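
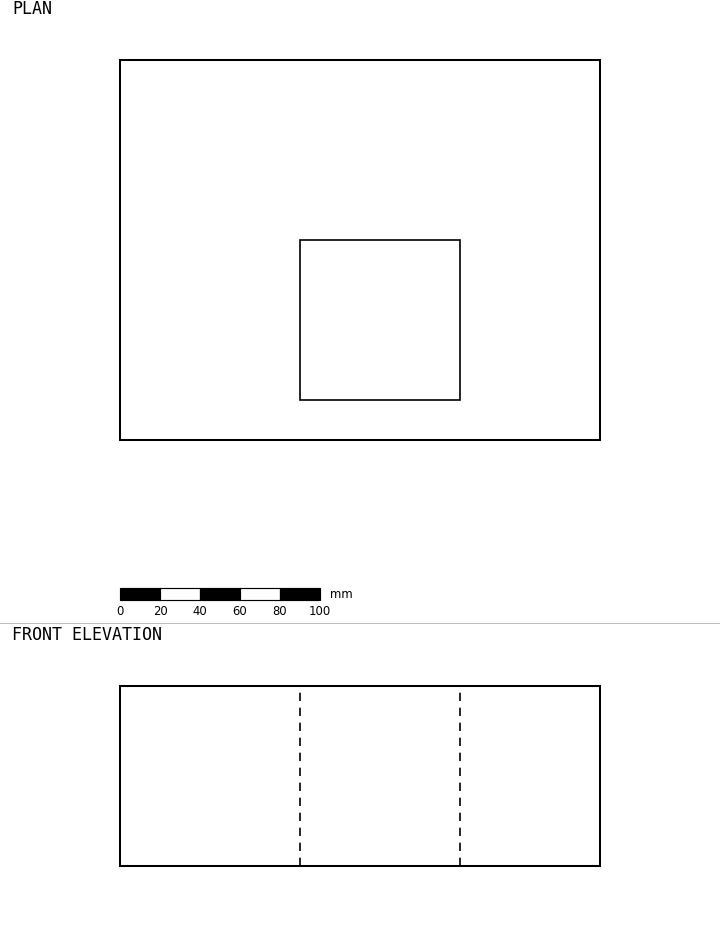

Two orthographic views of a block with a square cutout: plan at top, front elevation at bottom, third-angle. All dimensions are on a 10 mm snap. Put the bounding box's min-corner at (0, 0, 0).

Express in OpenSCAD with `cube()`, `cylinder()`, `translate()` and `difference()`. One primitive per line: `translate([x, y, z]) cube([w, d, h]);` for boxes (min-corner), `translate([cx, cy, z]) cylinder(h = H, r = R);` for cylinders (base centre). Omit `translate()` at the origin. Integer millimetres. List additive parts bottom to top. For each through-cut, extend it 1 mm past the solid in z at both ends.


difference() {
  cube([240, 190, 90]);
  translate([90, 20, -1]) cube([80, 80, 92]);
}


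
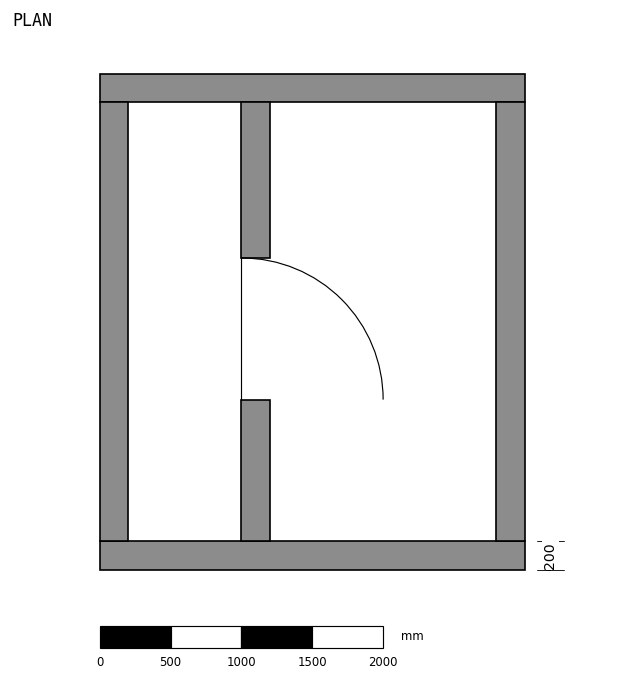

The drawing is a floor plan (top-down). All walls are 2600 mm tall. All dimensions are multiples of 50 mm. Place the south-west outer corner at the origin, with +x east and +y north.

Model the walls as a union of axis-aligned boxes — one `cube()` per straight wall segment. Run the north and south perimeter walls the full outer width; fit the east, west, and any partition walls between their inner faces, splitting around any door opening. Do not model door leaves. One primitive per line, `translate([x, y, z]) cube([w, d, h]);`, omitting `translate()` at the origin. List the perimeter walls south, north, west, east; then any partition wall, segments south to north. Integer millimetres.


cube([3000, 200, 2600]);
translate([0, 3300, 0]) cube([3000, 200, 2600]);
translate([0, 200, 0]) cube([200, 3100, 2600]);
translate([2800, 200, 0]) cube([200, 3100, 2600]);
translate([1000, 200, 0]) cube([200, 1000, 2600]);
translate([1000, 2200, 0]) cube([200, 1100, 2600]);


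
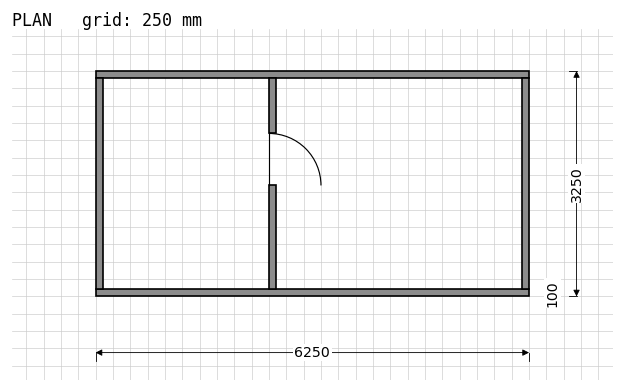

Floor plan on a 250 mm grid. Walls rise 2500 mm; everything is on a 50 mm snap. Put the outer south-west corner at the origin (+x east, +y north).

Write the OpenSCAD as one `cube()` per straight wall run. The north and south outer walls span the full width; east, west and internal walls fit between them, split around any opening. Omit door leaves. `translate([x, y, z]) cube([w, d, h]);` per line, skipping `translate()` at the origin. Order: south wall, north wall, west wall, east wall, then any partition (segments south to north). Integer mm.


cube([6250, 100, 2500]);
translate([0, 3150, 0]) cube([6250, 100, 2500]);
translate([0, 100, 0]) cube([100, 3050, 2500]);
translate([6150, 100, 0]) cube([100, 3050, 2500]);
translate([2500, 100, 0]) cube([100, 1500, 2500]);
translate([2500, 2350, 0]) cube([100, 800, 2500]);


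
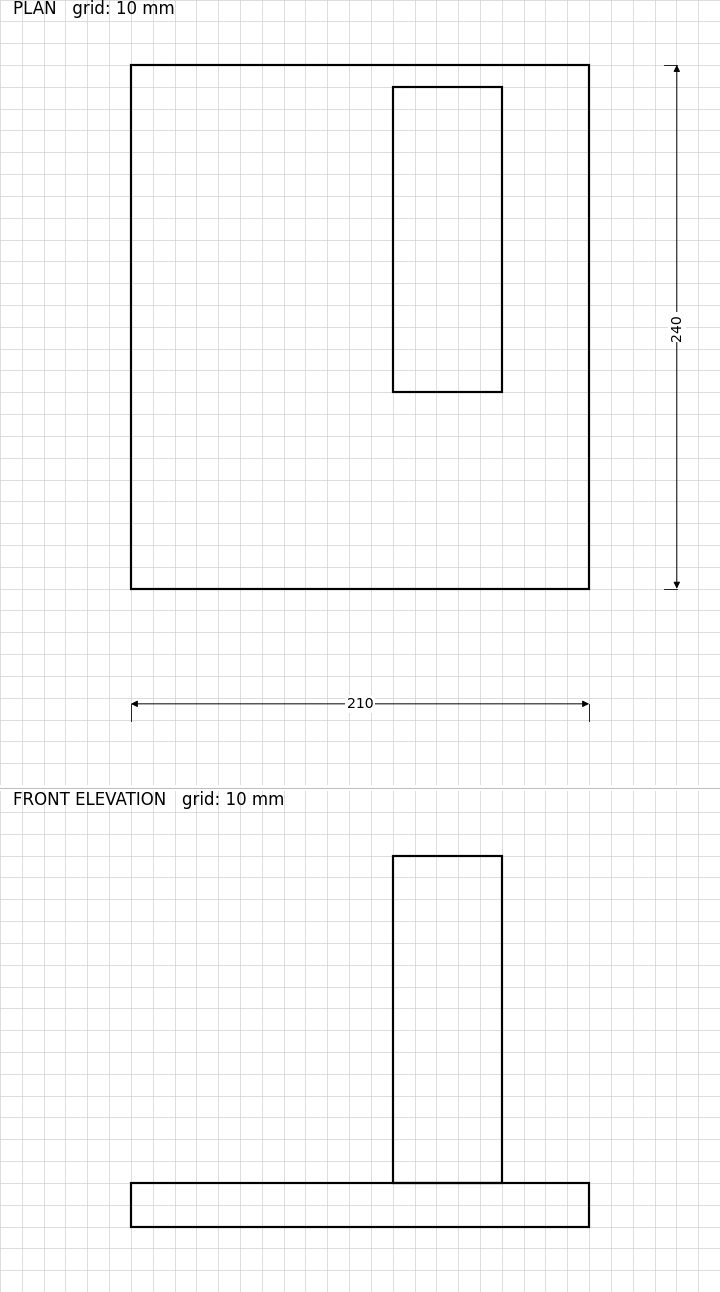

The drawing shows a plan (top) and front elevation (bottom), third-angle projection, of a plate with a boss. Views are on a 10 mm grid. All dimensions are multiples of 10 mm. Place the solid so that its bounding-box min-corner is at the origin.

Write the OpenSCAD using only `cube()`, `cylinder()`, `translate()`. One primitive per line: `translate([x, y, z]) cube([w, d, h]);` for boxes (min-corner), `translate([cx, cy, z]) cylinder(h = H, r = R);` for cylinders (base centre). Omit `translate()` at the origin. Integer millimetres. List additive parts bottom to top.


cube([210, 240, 20]);
translate([120, 90, 20]) cube([50, 140, 150]);


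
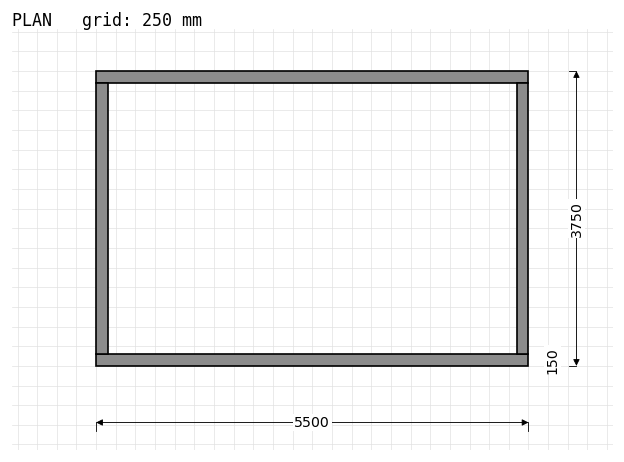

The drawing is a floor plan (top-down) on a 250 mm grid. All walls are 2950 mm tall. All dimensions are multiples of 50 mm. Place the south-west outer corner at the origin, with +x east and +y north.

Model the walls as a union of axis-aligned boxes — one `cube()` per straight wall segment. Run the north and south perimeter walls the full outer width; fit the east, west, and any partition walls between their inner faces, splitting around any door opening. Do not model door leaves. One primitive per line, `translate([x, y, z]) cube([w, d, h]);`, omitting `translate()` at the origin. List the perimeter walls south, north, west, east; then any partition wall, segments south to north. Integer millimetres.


cube([5500, 150, 2950]);
translate([0, 3600, 0]) cube([5500, 150, 2950]);
translate([0, 150, 0]) cube([150, 3450, 2950]);
translate([5350, 150, 0]) cube([150, 3450, 2950]);


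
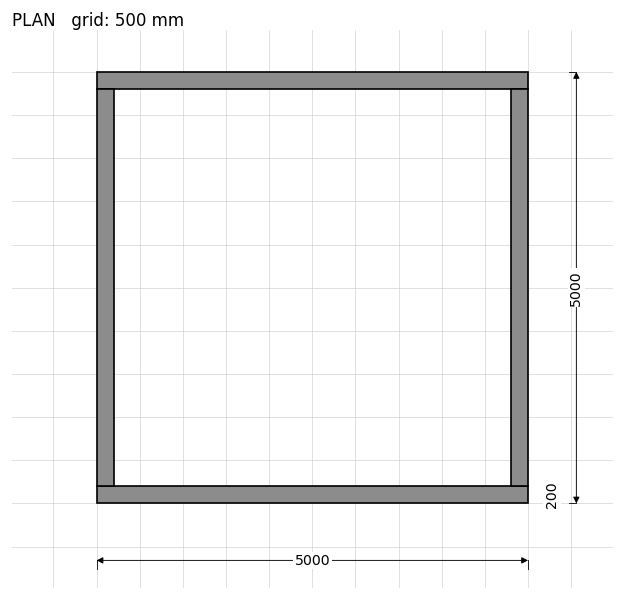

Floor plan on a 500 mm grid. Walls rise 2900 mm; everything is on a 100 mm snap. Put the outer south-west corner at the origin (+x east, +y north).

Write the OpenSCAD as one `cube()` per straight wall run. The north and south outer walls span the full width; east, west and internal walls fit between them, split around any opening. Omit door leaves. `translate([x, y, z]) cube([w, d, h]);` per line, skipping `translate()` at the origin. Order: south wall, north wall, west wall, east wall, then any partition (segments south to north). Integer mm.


cube([5000, 200, 2900]);
translate([0, 4800, 0]) cube([5000, 200, 2900]);
translate([0, 200, 0]) cube([200, 4600, 2900]);
translate([4800, 200, 0]) cube([200, 4600, 2900]);


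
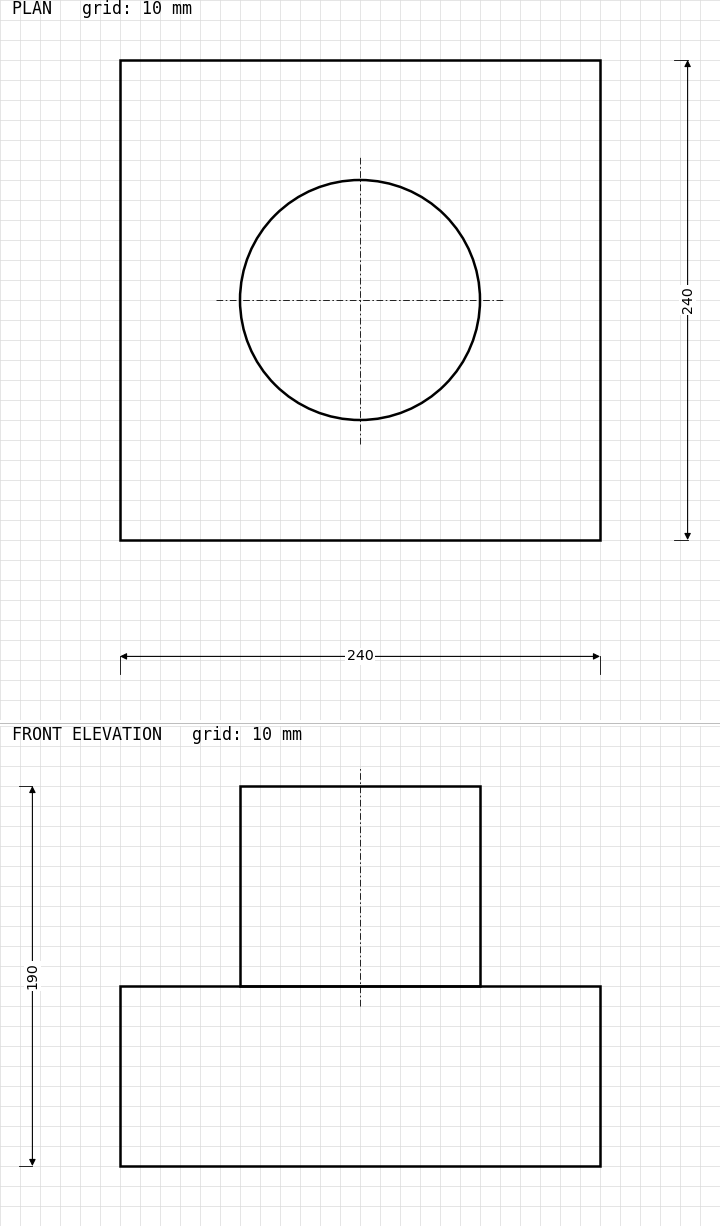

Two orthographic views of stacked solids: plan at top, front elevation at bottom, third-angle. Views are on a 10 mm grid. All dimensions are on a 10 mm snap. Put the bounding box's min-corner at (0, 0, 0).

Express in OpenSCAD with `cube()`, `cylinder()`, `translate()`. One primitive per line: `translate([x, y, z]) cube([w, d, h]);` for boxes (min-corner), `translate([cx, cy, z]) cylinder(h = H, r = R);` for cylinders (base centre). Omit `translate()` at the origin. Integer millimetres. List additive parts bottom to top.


cube([240, 240, 90]);
translate([120, 120, 90]) cylinder(h = 100, r = 60);


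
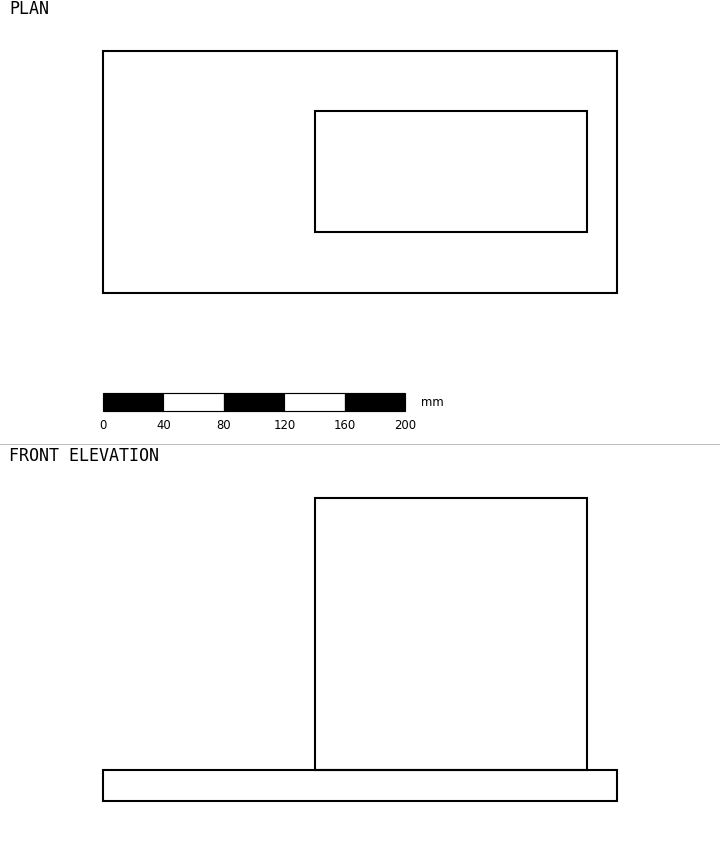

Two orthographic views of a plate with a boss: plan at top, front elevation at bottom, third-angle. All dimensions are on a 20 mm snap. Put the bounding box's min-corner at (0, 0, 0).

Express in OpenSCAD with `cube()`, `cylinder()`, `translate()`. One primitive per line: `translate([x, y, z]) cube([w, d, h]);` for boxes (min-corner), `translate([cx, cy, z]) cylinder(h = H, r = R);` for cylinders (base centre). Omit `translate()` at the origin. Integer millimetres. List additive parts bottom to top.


cube([340, 160, 20]);
translate([140, 40, 20]) cube([180, 80, 180]);


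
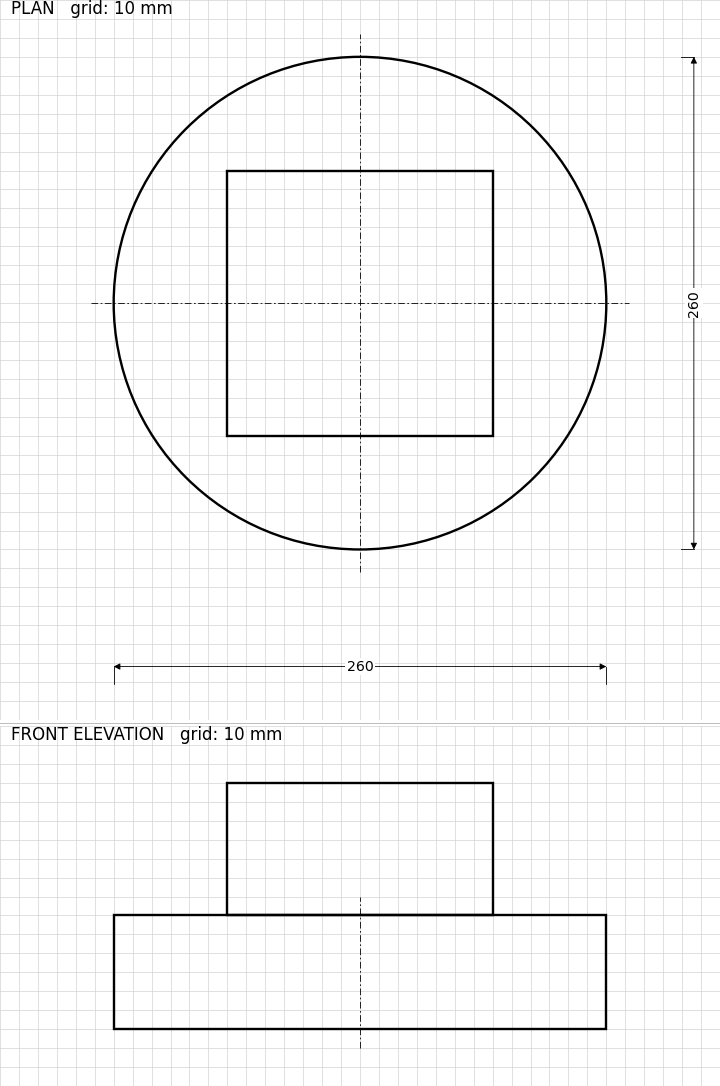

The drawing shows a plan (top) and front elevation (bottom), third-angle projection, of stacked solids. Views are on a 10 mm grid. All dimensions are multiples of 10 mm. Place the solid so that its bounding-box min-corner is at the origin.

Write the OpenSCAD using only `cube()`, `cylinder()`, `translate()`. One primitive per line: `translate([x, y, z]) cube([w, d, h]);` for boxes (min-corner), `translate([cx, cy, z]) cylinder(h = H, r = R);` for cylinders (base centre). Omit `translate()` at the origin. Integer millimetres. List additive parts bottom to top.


translate([130, 130, 0]) cylinder(h = 60, r = 130);
translate([60, 60, 60]) cube([140, 140, 70]);


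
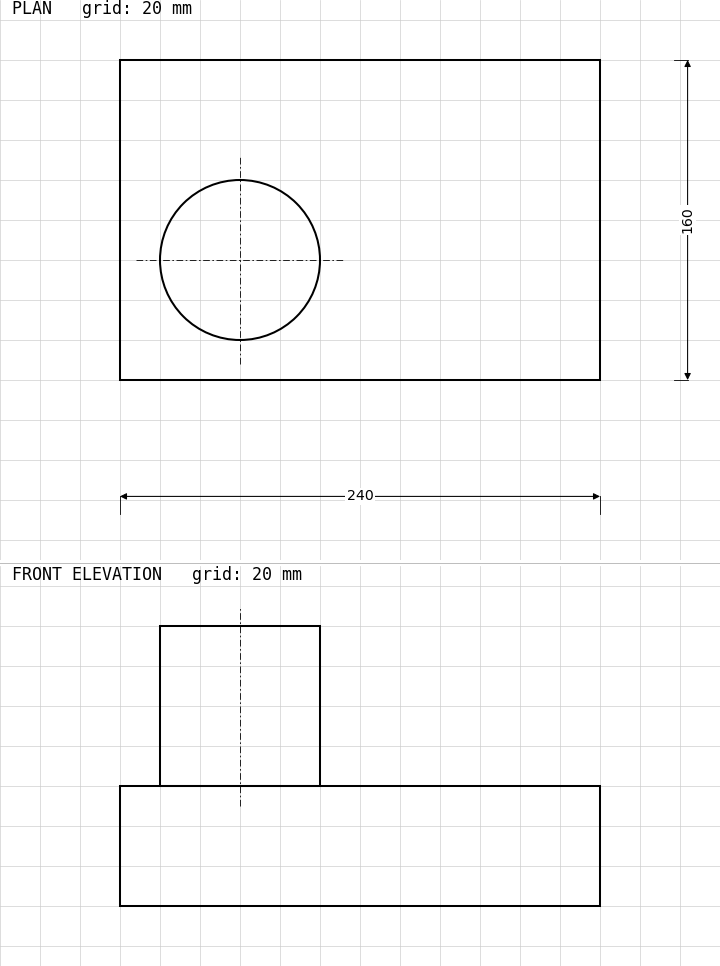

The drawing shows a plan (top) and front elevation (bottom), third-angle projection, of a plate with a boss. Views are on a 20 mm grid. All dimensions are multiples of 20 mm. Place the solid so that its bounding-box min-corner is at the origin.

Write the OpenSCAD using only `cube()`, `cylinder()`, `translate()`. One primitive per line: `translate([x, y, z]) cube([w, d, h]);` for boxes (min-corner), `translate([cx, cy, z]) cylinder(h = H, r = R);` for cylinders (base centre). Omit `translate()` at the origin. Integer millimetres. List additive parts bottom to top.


cube([240, 160, 60]);
translate([60, 60, 60]) cylinder(h = 80, r = 40);


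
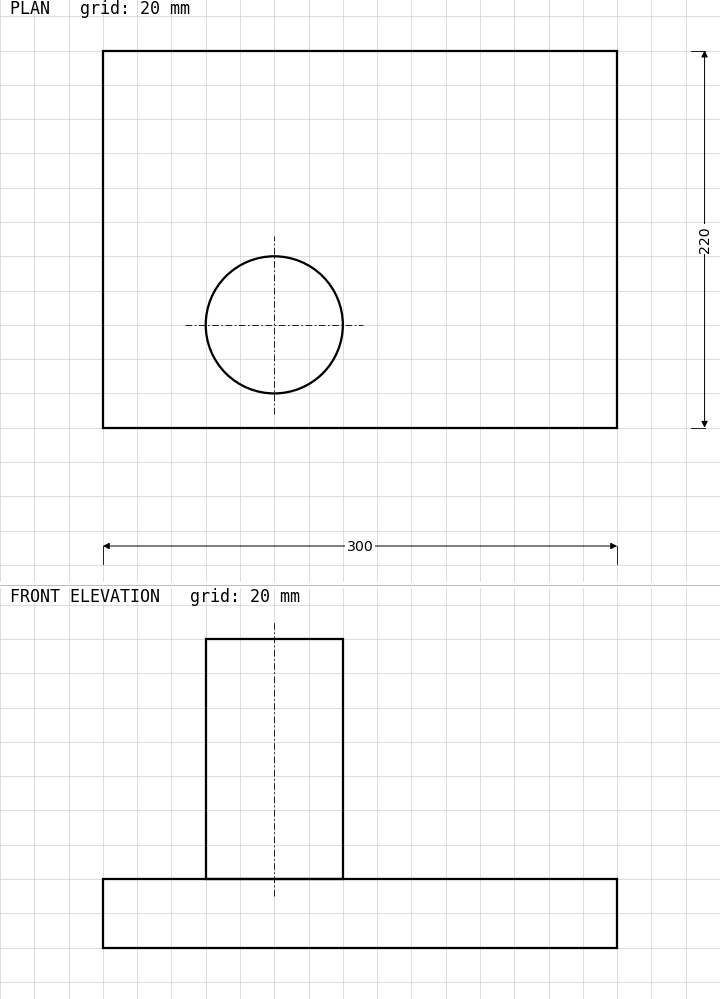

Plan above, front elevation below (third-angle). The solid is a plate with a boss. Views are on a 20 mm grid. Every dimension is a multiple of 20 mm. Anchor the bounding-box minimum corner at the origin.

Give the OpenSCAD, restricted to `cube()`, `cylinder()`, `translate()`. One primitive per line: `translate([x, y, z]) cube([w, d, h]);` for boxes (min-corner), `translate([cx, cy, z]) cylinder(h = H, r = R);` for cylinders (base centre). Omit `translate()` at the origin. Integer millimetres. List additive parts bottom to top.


cube([300, 220, 40]);
translate([100, 60, 40]) cylinder(h = 140, r = 40);


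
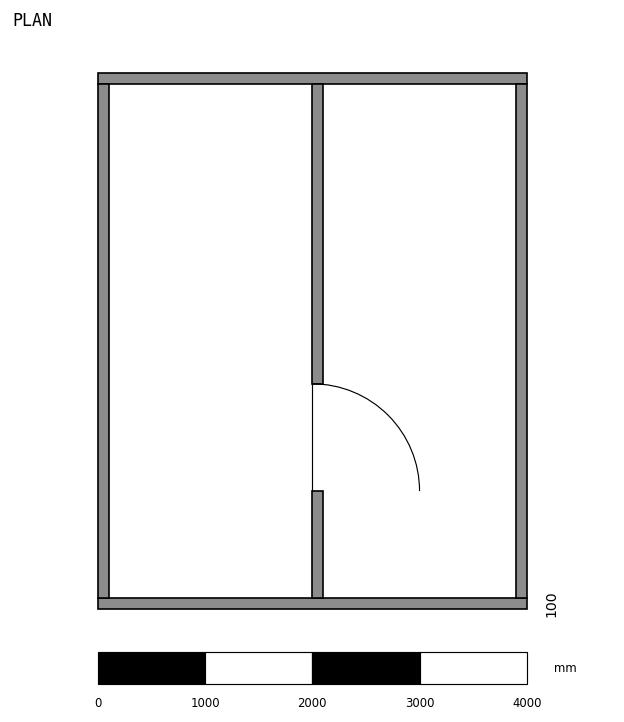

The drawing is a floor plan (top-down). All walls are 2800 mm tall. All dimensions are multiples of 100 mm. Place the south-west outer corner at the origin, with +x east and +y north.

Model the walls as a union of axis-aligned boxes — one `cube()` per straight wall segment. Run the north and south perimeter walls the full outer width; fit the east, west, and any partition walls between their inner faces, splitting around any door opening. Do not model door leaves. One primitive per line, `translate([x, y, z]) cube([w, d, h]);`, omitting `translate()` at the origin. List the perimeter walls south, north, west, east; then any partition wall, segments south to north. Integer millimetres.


cube([4000, 100, 2800]);
translate([0, 4900, 0]) cube([4000, 100, 2800]);
translate([0, 100, 0]) cube([100, 4800, 2800]);
translate([3900, 100, 0]) cube([100, 4800, 2800]);
translate([2000, 100, 0]) cube([100, 1000, 2800]);
translate([2000, 2100, 0]) cube([100, 2800, 2800]);


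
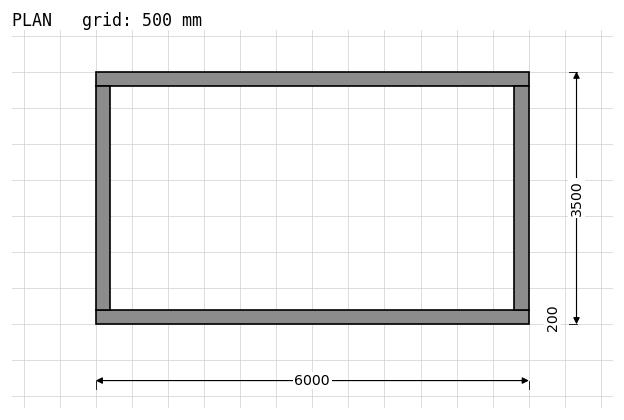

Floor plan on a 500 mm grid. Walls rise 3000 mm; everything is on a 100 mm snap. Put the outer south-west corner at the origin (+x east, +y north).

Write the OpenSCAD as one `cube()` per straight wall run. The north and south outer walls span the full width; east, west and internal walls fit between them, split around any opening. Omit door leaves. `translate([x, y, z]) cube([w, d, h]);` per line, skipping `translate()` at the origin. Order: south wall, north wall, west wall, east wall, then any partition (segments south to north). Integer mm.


cube([6000, 200, 3000]);
translate([0, 3300, 0]) cube([6000, 200, 3000]);
translate([0, 200, 0]) cube([200, 3100, 3000]);
translate([5800, 200, 0]) cube([200, 3100, 3000]);


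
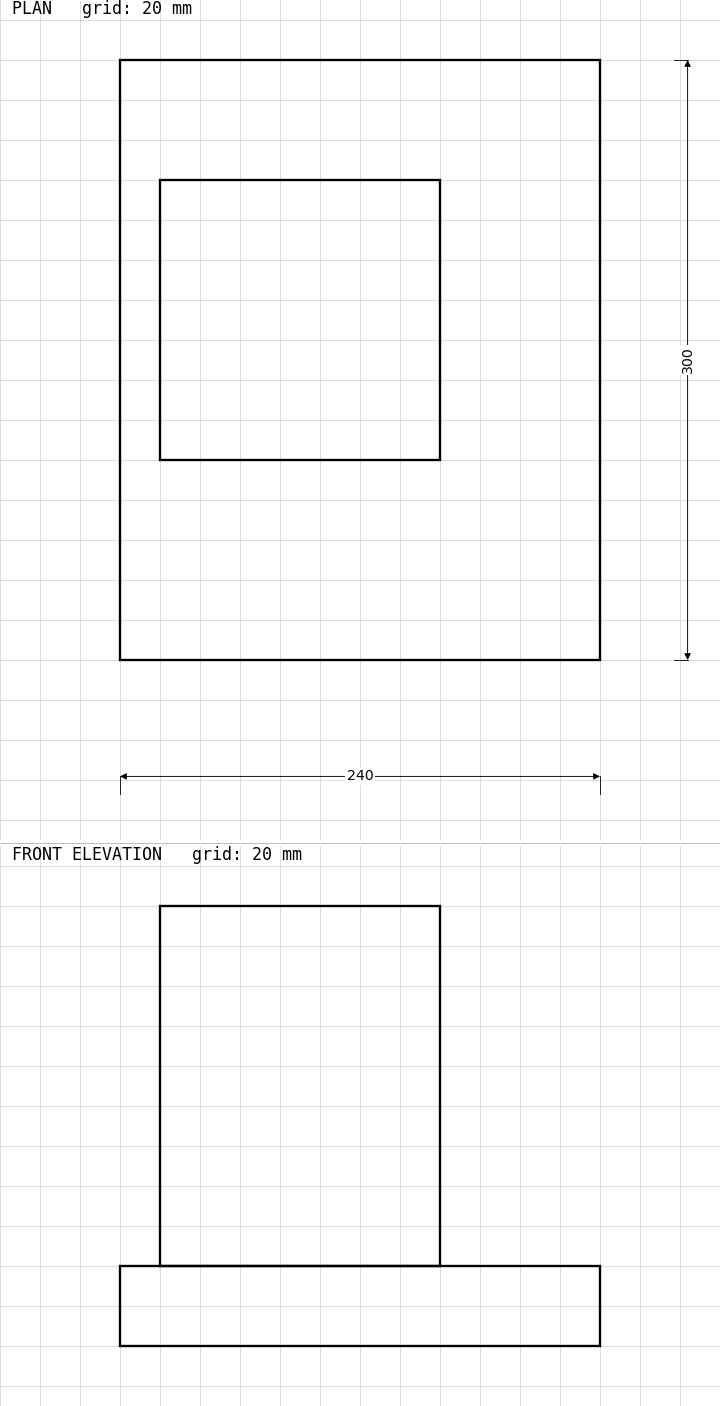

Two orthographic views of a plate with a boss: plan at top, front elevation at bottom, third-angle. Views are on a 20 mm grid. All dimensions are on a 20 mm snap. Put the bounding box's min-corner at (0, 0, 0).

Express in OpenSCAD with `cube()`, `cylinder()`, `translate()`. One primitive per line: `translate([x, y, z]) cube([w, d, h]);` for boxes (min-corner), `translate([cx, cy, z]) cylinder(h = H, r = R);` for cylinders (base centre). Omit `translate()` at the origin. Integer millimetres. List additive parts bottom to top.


cube([240, 300, 40]);
translate([20, 100, 40]) cube([140, 140, 180]);


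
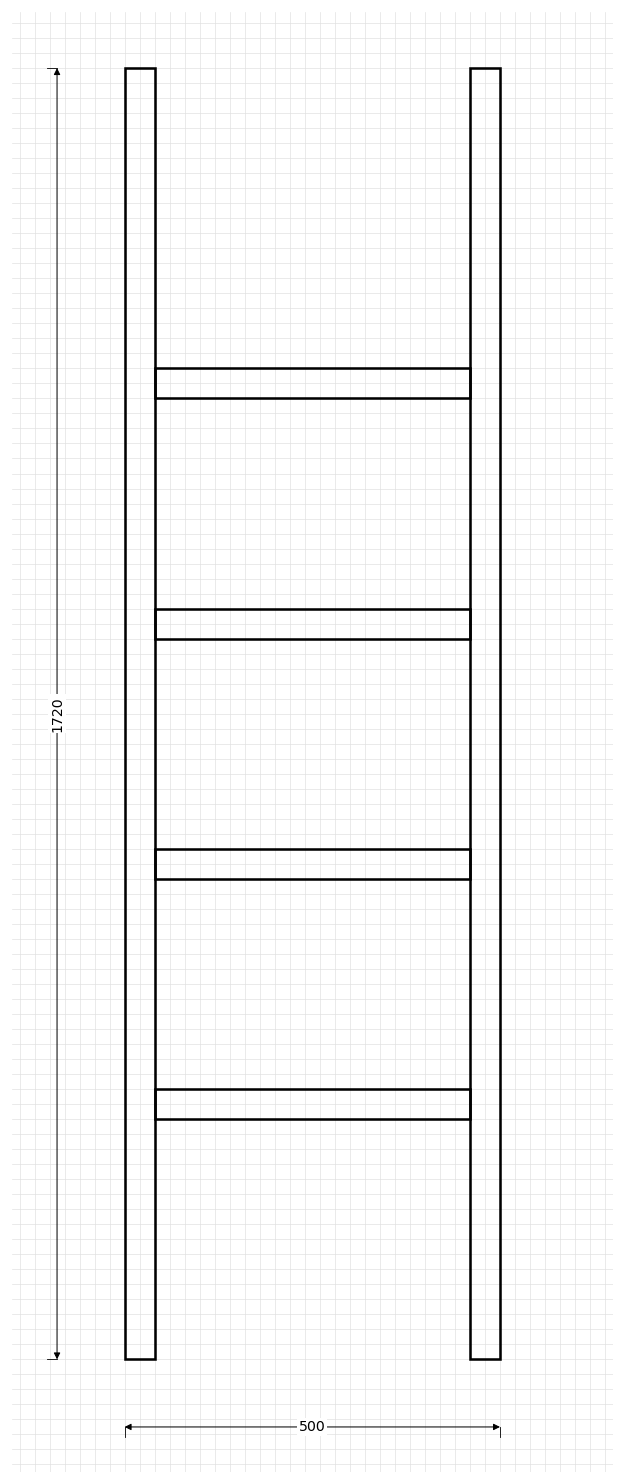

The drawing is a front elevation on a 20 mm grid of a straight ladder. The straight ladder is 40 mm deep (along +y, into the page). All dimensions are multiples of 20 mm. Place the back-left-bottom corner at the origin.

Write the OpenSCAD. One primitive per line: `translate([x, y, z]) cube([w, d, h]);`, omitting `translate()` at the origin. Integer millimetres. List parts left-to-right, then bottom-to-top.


cube([40, 40, 1720]);
translate([40, 0, 320]) cube([420, 40, 40]);
translate([40, 0, 640]) cube([420, 40, 40]);
translate([40, 0, 960]) cube([420, 40, 40]);
translate([40, 0, 1280]) cube([420, 40, 40]);
translate([460, 0, 0]) cube([40, 40, 1720]);


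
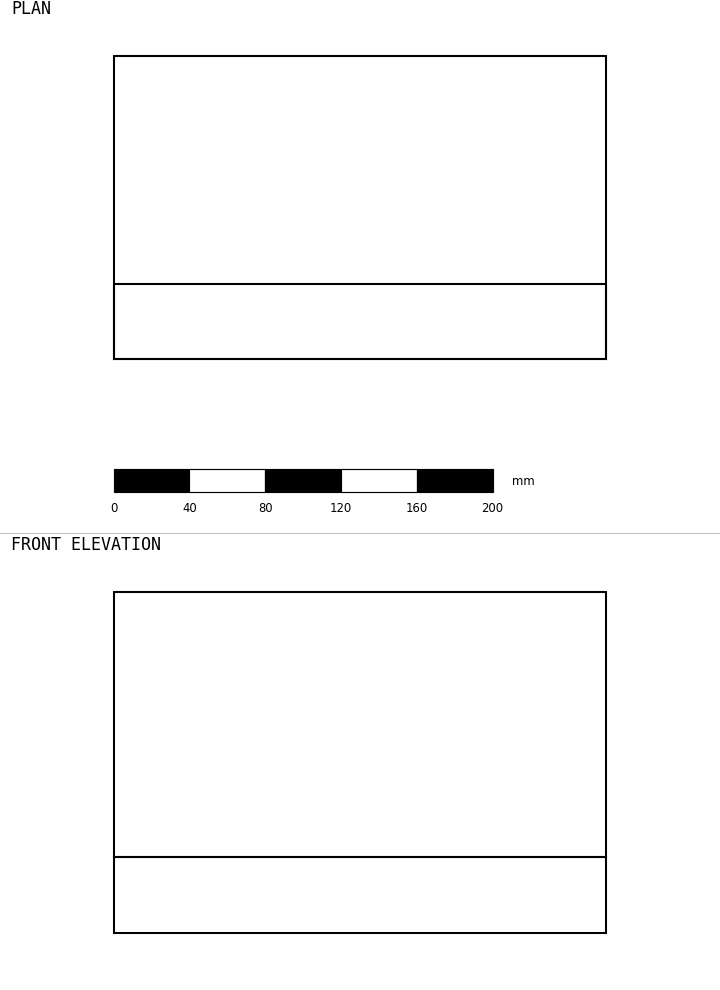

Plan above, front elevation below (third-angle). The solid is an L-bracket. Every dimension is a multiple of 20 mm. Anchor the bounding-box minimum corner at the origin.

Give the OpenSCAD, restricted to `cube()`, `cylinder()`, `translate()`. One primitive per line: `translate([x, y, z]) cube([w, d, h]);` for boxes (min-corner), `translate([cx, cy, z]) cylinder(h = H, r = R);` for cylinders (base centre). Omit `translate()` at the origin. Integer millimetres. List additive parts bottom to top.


cube([260, 160, 40]);
translate([0, 0, 40]) cube([260, 40, 140]);


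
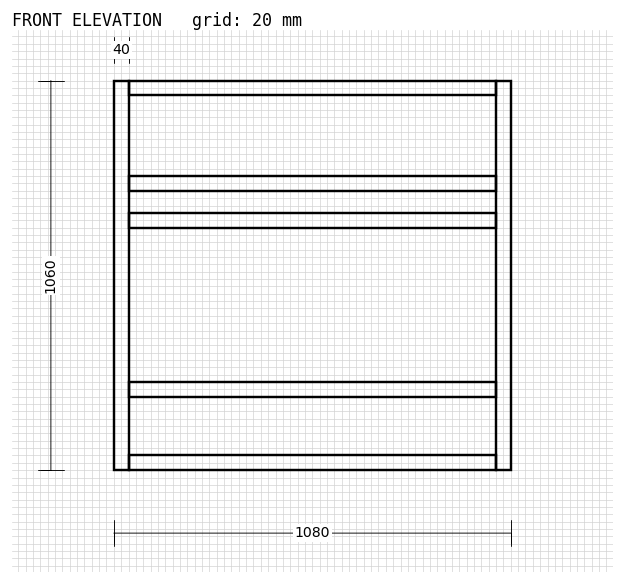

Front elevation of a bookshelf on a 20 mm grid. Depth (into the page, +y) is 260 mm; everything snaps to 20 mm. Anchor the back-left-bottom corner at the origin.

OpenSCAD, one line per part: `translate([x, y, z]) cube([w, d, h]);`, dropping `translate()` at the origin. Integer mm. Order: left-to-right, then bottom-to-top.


cube([40, 260, 1060]);
translate([40, 0, 0]) cube([1000, 260, 40]);
translate([40, 0, 200]) cube([1000, 260, 40]);
translate([40, 0, 660]) cube([1000, 260, 40]);
translate([40, 0, 760]) cube([1000, 260, 40]);
translate([40, 0, 1020]) cube([1000, 260, 40]);
translate([1040, 0, 0]) cube([40, 260, 1060]);


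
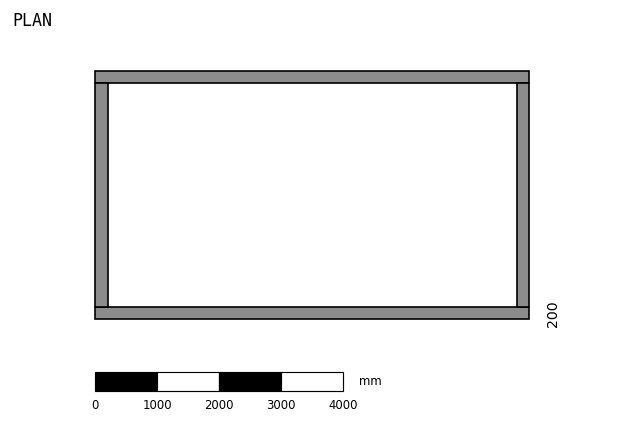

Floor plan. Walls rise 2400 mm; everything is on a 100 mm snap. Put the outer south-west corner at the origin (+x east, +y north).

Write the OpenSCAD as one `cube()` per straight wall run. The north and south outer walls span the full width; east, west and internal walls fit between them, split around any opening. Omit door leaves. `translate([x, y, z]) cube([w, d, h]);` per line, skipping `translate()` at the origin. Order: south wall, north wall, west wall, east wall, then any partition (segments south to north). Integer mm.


cube([7000, 200, 2400]);
translate([0, 3800, 0]) cube([7000, 200, 2400]);
translate([0, 200, 0]) cube([200, 3600, 2400]);
translate([6800, 200, 0]) cube([200, 3600, 2400]);


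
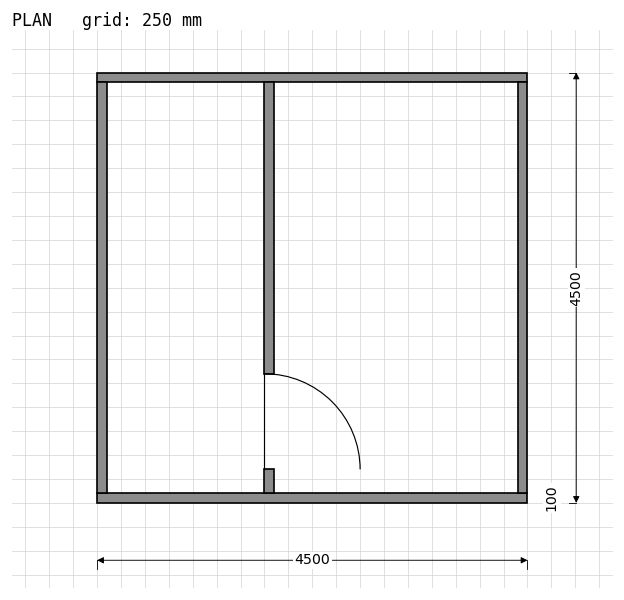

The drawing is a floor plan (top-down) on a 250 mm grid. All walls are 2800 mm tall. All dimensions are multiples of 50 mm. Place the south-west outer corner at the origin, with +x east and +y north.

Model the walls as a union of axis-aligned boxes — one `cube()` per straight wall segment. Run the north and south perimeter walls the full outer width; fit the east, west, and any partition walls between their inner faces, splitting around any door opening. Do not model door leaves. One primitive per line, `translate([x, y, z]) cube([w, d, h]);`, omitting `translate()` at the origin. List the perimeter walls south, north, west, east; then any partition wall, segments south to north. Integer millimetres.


cube([4500, 100, 2800]);
translate([0, 4400, 0]) cube([4500, 100, 2800]);
translate([0, 100, 0]) cube([100, 4300, 2800]);
translate([4400, 100, 0]) cube([100, 4300, 2800]);
translate([1750, 100, 0]) cube([100, 250, 2800]);
translate([1750, 1350, 0]) cube([100, 3050, 2800]);


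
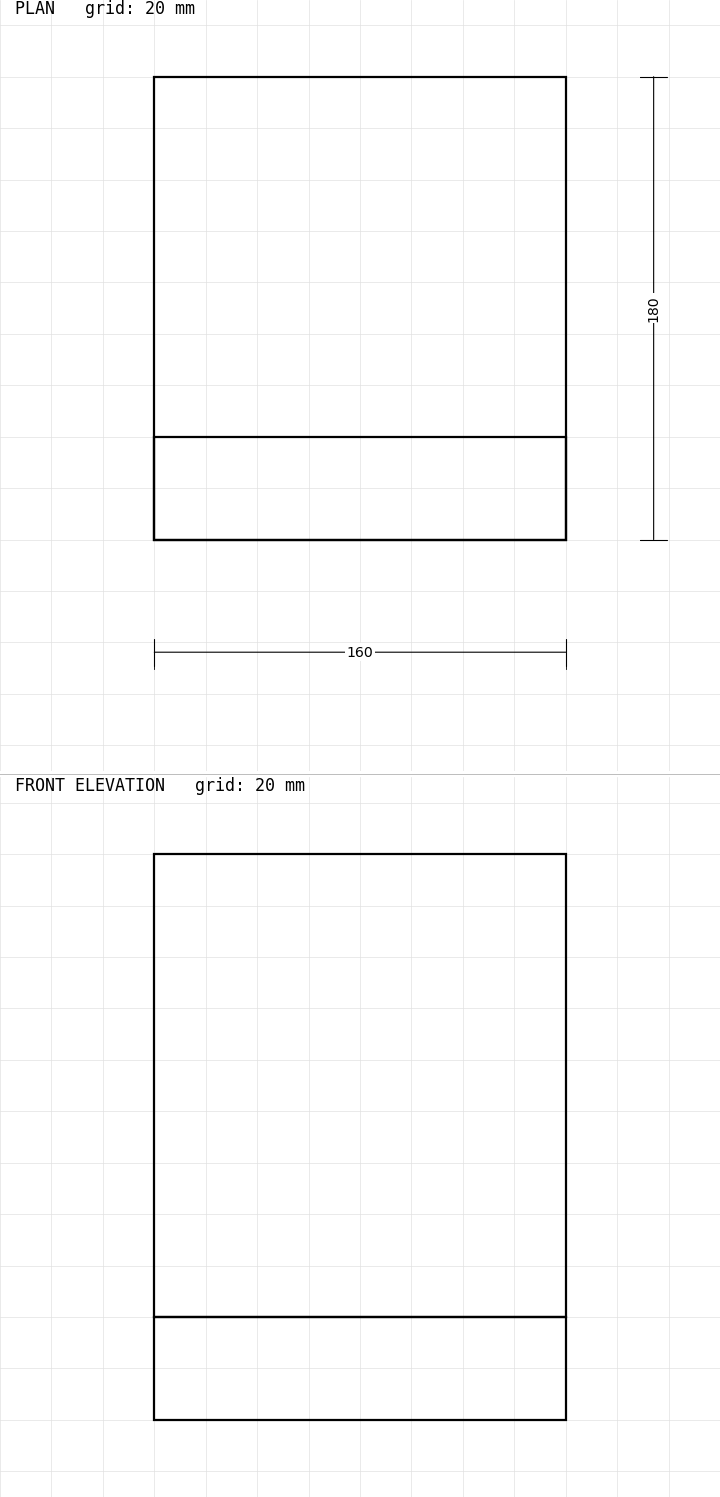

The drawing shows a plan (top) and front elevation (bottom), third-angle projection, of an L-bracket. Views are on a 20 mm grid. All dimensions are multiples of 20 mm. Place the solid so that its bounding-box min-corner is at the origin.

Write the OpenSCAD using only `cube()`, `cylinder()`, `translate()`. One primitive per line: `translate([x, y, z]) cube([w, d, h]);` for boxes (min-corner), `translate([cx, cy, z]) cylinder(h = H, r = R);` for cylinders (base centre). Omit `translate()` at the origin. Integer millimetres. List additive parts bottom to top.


cube([160, 180, 40]);
translate([0, 0, 40]) cube([160, 40, 180]);


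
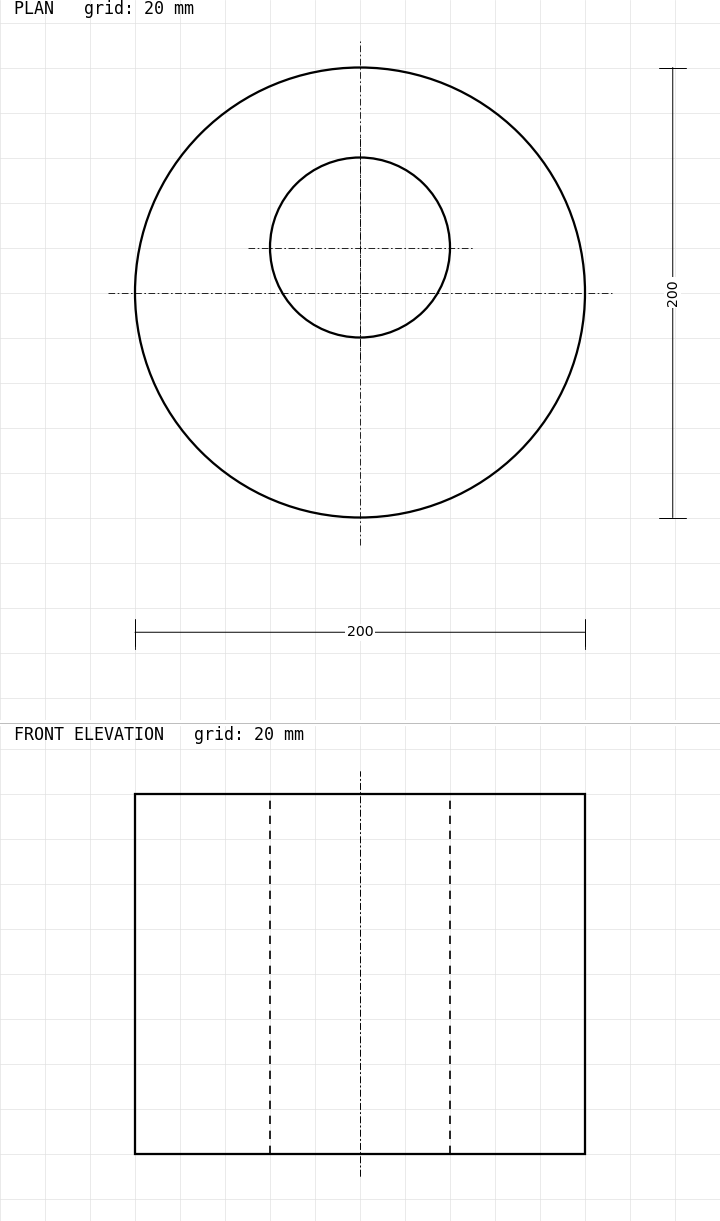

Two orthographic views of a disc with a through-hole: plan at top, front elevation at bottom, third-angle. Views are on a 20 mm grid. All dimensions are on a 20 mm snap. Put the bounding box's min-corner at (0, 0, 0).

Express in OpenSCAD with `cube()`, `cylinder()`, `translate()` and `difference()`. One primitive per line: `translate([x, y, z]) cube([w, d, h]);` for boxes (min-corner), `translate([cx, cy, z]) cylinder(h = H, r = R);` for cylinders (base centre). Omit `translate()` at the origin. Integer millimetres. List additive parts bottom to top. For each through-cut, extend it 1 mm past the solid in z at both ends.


difference() {
  translate([100, 100, 0]) cylinder(h = 160, r = 100);
  translate([100, 120, -1]) cylinder(h = 162, r = 40);
}


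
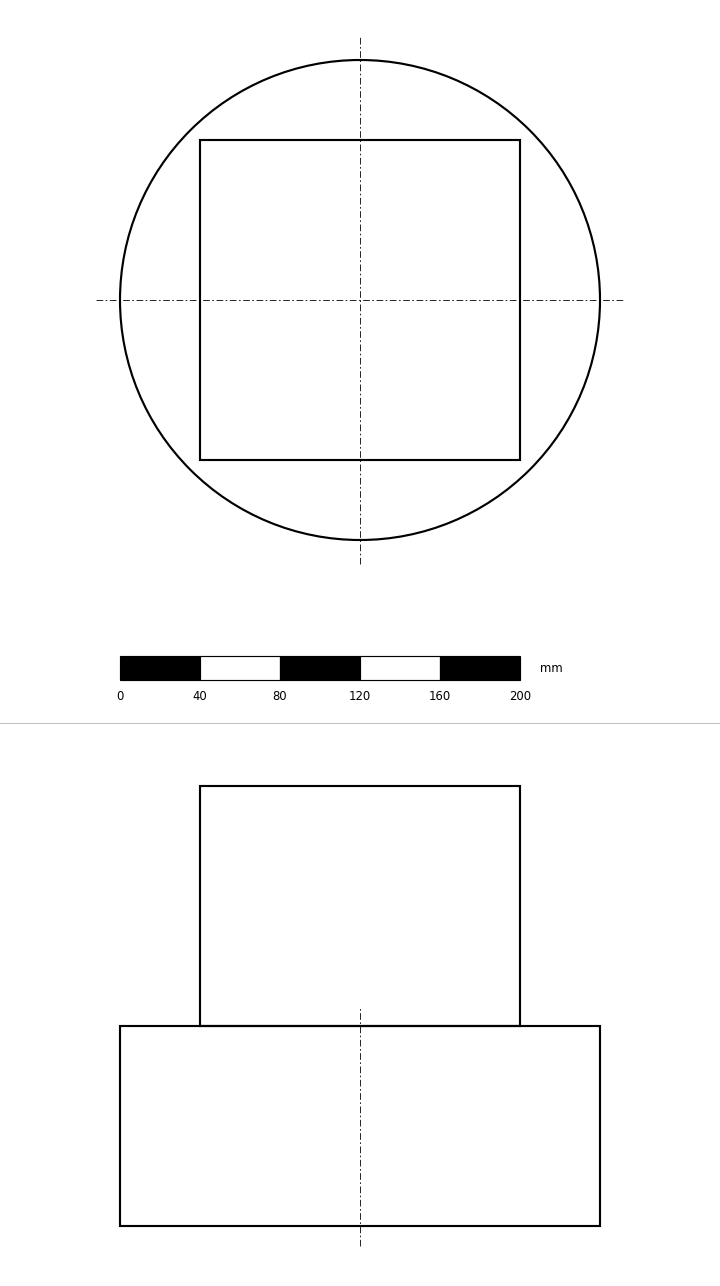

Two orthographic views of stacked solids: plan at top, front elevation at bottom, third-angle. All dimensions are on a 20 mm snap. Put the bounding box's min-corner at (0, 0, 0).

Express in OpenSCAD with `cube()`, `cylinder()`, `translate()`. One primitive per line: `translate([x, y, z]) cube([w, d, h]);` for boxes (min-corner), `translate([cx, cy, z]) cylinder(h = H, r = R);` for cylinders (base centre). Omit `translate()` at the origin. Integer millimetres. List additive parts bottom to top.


translate([120, 120, 0]) cylinder(h = 100, r = 120);
translate([40, 40, 100]) cube([160, 160, 120]);


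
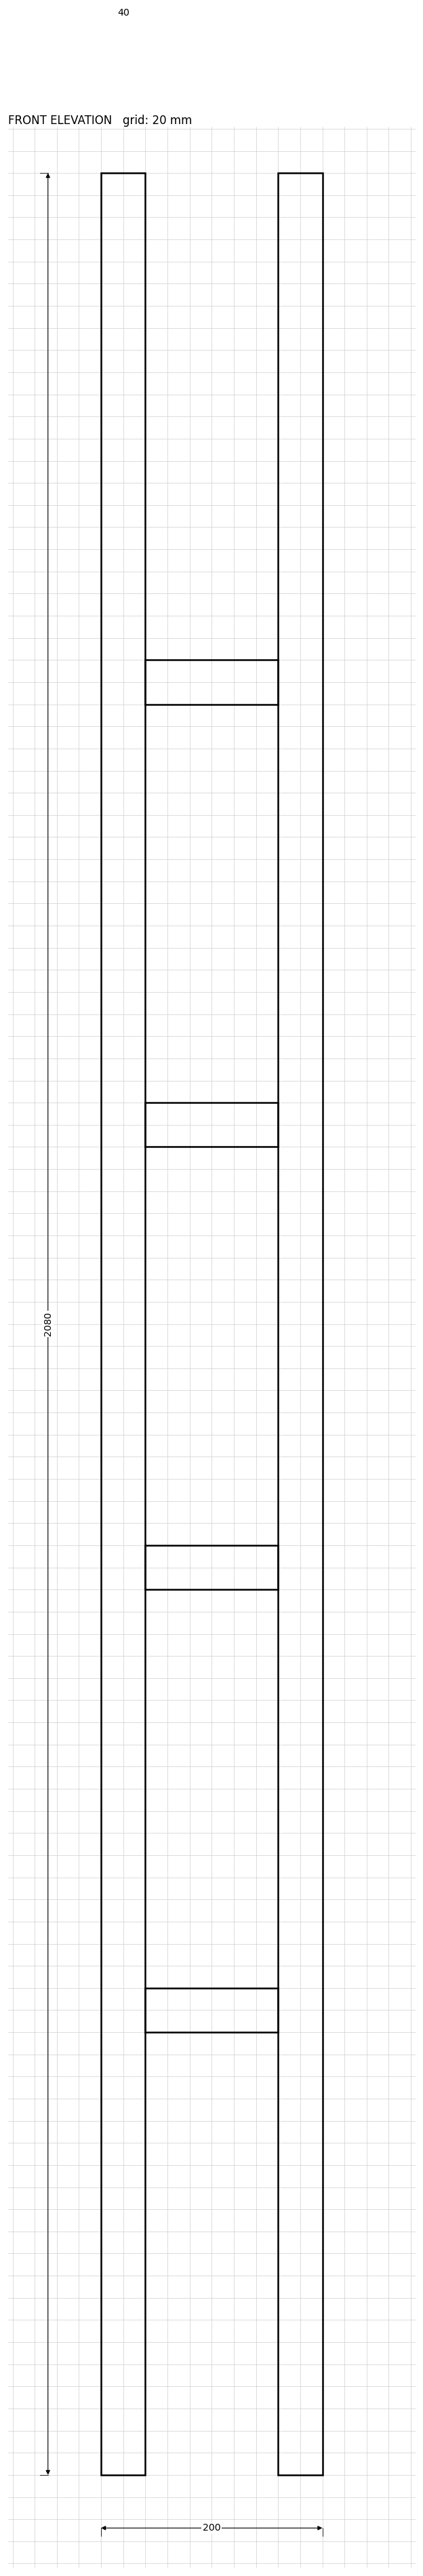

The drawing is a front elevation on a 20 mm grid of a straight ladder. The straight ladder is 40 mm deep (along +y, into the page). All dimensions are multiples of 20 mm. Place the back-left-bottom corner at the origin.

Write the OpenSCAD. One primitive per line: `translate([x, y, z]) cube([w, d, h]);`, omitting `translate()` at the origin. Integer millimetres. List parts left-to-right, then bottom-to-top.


cube([40, 40, 2080]);
translate([40, 0, 400]) cube([120, 40, 40]);
translate([40, 0, 800]) cube([120, 40, 40]);
translate([40, 0, 1200]) cube([120, 40, 40]);
translate([40, 0, 1600]) cube([120, 40, 40]);
translate([160, 0, 0]) cube([40, 40, 2080]);


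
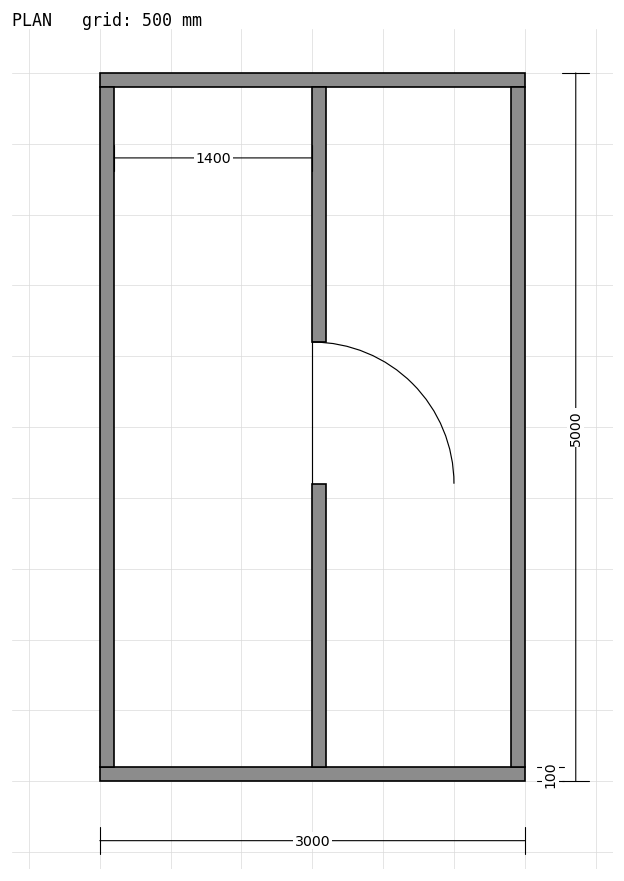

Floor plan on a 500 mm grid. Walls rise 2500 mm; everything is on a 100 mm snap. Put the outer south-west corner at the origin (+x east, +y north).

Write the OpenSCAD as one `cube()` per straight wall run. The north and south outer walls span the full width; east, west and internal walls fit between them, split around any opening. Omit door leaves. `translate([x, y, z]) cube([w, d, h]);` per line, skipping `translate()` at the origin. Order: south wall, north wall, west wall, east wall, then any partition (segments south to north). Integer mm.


cube([3000, 100, 2500]);
translate([0, 4900, 0]) cube([3000, 100, 2500]);
translate([0, 100, 0]) cube([100, 4800, 2500]);
translate([2900, 100, 0]) cube([100, 4800, 2500]);
translate([1500, 100, 0]) cube([100, 2000, 2500]);
translate([1500, 3100, 0]) cube([100, 1800, 2500]);


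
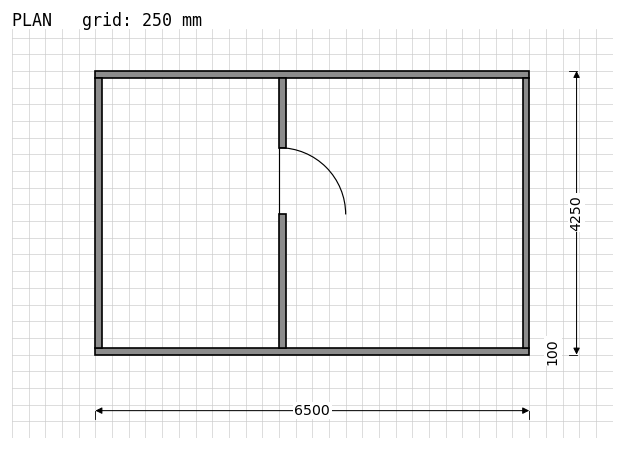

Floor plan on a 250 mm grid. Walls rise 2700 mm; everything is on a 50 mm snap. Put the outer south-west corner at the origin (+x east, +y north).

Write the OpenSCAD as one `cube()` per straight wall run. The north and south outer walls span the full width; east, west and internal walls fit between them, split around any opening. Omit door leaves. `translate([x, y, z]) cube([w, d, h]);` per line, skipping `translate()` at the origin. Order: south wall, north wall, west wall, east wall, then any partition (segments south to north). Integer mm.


cube([6500, 100, 2700]);
translate([0, 4150, 0]) cube([6500, 100, 2700]);
translate([0, 100, 0]) cube([100, 4050, 2700]);
translate([6400, 100, 0]) cube([100, 4050, 2700]);
translate([2750, 100, 0]) cube([100, 2000, 2700]);
translate([2750, 3100, 0]) cube([100, 1050, 2700]);


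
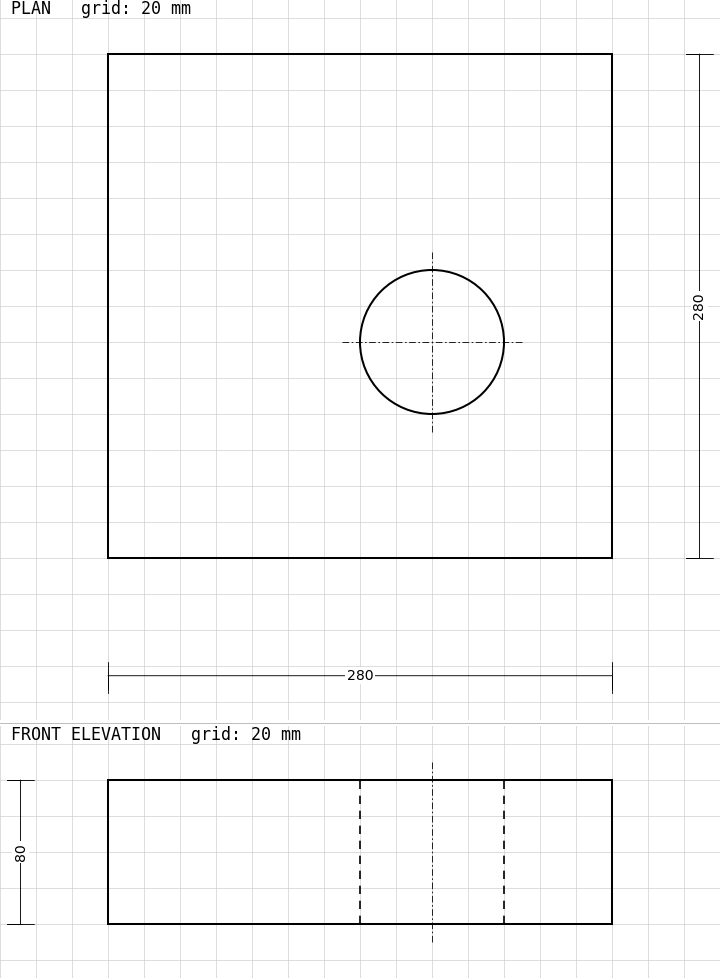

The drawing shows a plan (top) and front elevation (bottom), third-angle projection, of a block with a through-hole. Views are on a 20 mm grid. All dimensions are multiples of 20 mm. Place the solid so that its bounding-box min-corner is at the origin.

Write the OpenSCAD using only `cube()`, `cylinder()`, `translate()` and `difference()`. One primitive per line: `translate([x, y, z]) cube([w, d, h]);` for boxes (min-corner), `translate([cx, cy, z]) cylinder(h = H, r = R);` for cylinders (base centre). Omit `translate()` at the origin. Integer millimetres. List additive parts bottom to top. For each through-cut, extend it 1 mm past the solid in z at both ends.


difference() {
  cube([280, 280, 80]);
  translate([180, 120, -1]) cylinder(h = 82, r = 40);
}


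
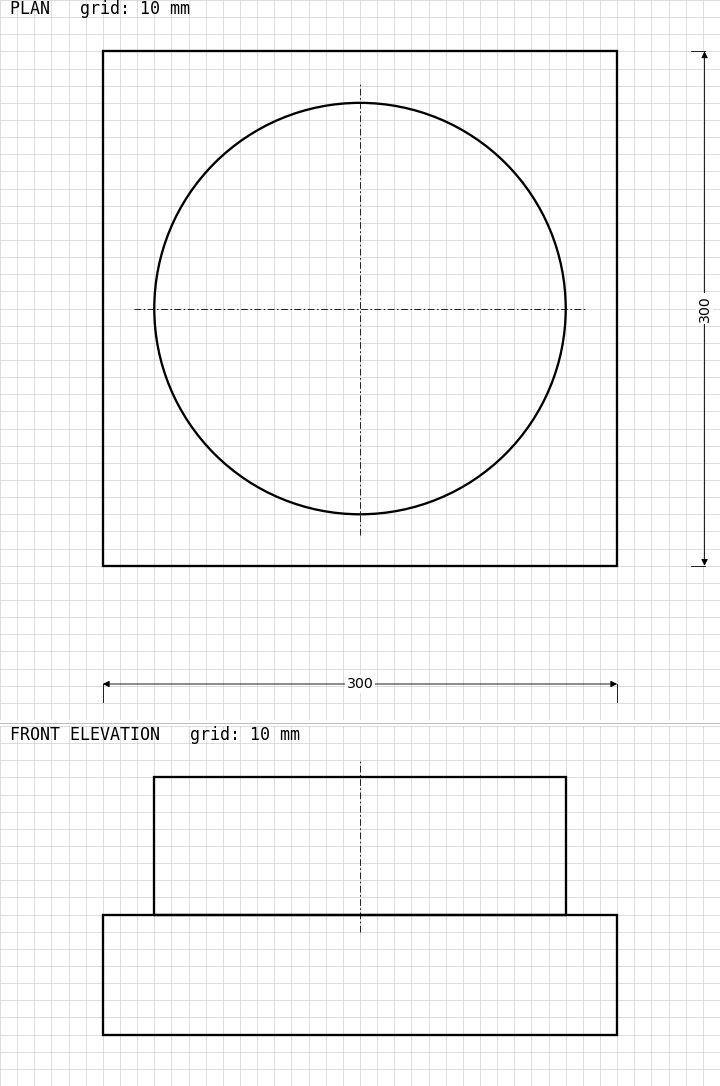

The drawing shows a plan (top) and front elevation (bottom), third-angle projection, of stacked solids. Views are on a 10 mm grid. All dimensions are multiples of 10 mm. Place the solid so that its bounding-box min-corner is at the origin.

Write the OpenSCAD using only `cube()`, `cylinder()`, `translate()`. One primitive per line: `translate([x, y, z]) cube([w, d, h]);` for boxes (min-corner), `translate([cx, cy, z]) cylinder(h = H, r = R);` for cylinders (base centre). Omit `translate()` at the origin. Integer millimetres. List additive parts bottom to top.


cube([300, 300, 70]);
translate([150, 150, 70]) cylinder(h = 80, r = 120);


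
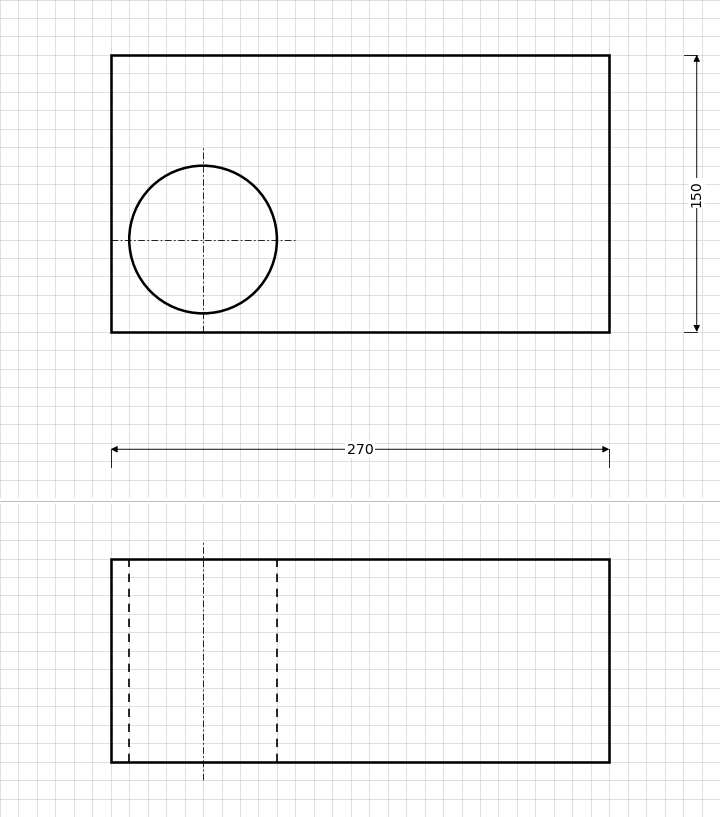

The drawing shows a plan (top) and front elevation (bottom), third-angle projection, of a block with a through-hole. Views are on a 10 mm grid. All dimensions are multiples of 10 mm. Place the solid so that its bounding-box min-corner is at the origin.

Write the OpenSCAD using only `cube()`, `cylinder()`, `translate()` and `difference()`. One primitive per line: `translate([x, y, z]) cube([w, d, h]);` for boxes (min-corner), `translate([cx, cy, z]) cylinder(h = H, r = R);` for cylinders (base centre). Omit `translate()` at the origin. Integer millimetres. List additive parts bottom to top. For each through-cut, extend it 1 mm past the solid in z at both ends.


difference() {
  cube([270, 150, 110]);
  translate([50, 50, -1]) cylinder(h = 112, r = 40);
}


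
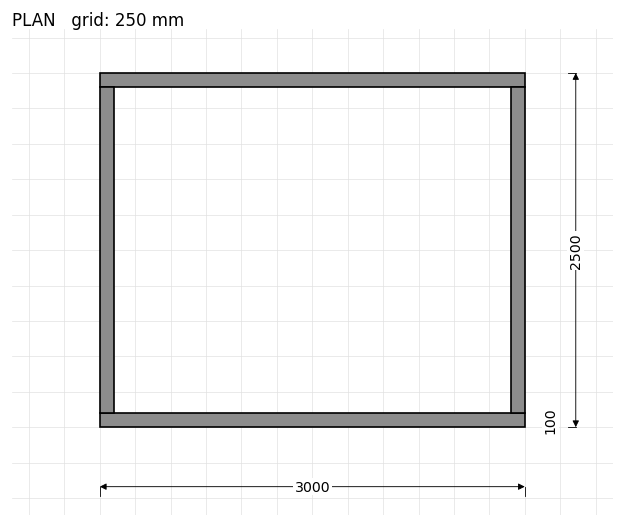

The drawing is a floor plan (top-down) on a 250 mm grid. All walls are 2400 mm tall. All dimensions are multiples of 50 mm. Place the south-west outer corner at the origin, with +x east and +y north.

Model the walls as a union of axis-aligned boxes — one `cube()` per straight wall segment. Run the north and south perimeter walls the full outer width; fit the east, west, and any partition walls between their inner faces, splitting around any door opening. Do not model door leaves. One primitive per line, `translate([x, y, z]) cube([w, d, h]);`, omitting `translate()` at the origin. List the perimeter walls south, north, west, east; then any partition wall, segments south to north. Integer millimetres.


cube([3000, 100, 2400]);
translate([0, 2400, 0]) cube([3000, 100, 2400]);
translate([0, 100, 0]) cube([100, 2300, 2400]);
translate([2900, 100, 0]) cube([100, 2300, 2400]);


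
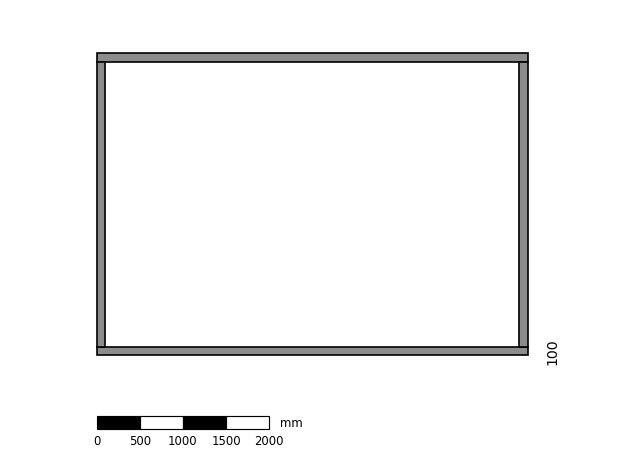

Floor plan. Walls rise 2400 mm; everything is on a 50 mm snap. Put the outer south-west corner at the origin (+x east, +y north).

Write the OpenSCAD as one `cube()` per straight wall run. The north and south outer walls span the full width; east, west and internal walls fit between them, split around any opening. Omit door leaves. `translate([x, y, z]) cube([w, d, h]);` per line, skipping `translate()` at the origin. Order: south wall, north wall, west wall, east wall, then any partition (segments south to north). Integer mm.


cube([5000, 100, 2400]);
translate([0, 3400, 0]) cube([5000, 100, 2400]);
translate([0, 100, 0]) cube([100, 3300, 2400]);
translate([4900, 100, 0]) cube([100, 3300, 2400]);


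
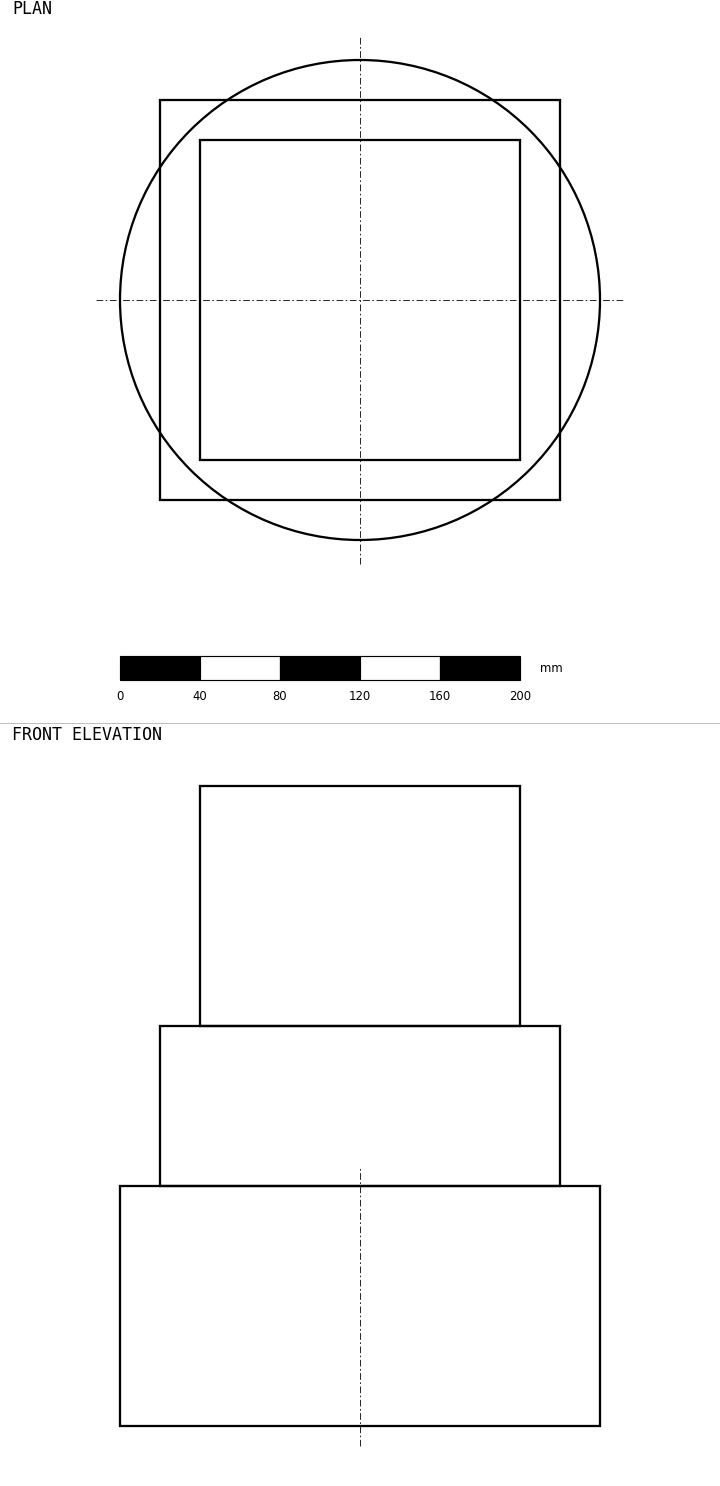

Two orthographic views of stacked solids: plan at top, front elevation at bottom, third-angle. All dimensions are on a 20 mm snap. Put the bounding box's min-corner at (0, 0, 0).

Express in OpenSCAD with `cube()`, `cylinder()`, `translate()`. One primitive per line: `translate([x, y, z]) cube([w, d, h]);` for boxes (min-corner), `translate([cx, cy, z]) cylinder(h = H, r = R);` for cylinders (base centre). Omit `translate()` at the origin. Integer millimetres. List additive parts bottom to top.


translate([120, 120, 0]) cylinder(h = 120, r = 120);
translate([20, 20, 120]) cube([200, 200, 80]);
translate([40, 40, 200]) cube([160, 160, 120]);


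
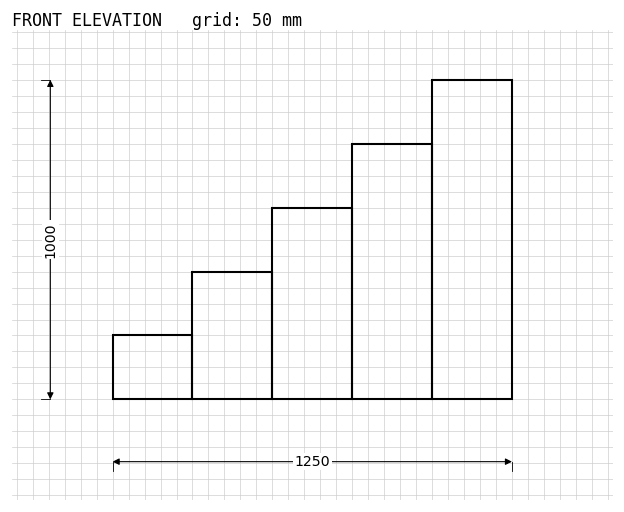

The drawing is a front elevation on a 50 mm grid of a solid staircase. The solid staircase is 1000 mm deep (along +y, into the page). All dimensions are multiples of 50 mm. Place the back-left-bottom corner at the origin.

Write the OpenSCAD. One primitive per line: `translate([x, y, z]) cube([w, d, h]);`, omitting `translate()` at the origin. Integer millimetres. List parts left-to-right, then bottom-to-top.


cube([250, 1000, 200]);
translate([250, 0, 0]) cube([250, 1000, 400]);
translate([500, 0, 0]) cube([250, 1000, 600]);
translate([750, 0, 0]) cube([250, 1000, 800]);
translate([1000, 0, 0]) cube([250, 1000, 1000]);


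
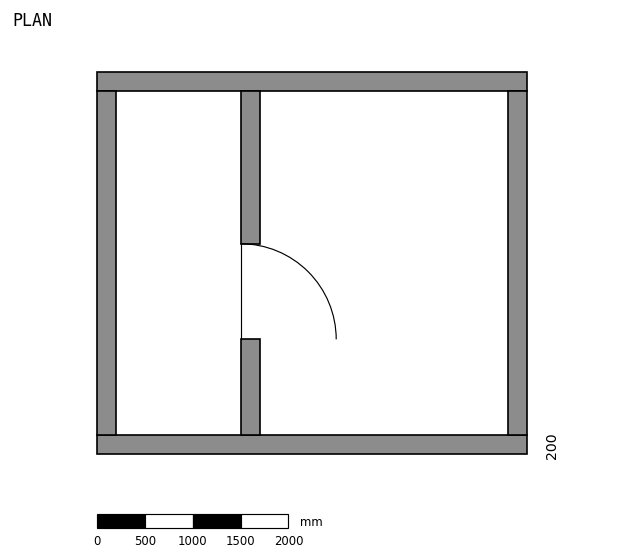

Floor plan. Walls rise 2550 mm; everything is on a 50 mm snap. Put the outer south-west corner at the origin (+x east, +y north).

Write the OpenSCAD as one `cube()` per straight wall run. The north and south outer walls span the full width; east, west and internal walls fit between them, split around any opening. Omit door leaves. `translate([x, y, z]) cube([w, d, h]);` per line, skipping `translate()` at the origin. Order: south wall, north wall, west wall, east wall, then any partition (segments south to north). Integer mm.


cube([4500, 200, 2550]);
translate([0, 3800, 0]) cube([4500, 200, 2550]);
translate([0, 200, 0]) cube([200, 3600, 2550]);
translate([4300, 200, 0]) cube([200, 3600, 2550]);
translate([1500, 200, 0]) cube([200, 1000, 2550]);
translate([1500, 2200, 0]) cube([200, 1600, 2550]);


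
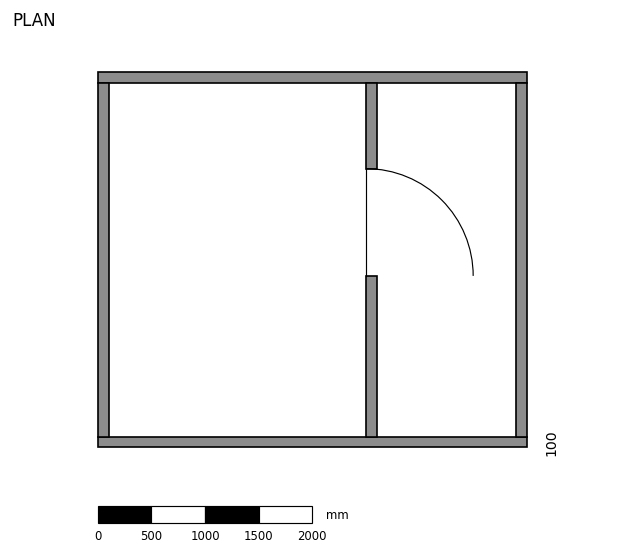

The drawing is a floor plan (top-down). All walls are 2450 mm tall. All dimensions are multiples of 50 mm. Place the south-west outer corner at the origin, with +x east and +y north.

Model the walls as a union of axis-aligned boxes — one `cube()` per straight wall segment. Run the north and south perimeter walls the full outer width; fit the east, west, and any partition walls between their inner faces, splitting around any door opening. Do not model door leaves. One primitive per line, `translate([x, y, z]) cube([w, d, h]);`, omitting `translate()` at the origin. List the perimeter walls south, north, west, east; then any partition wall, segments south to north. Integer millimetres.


cube([4000, 100, 2450]);
translate([0, 3400, 0]) cube([4000, 100, 2450]);
translate([0, 100, 0]) cube([100, 3300, 2450]);
translate([3900, 100, 0]) cube([100, 3300, 2450]);
translate([2500, 100, 0]) cube([100, 1500, 2450]);
translate([2500, 2600, 0]) cube([100, 800, 2450]);


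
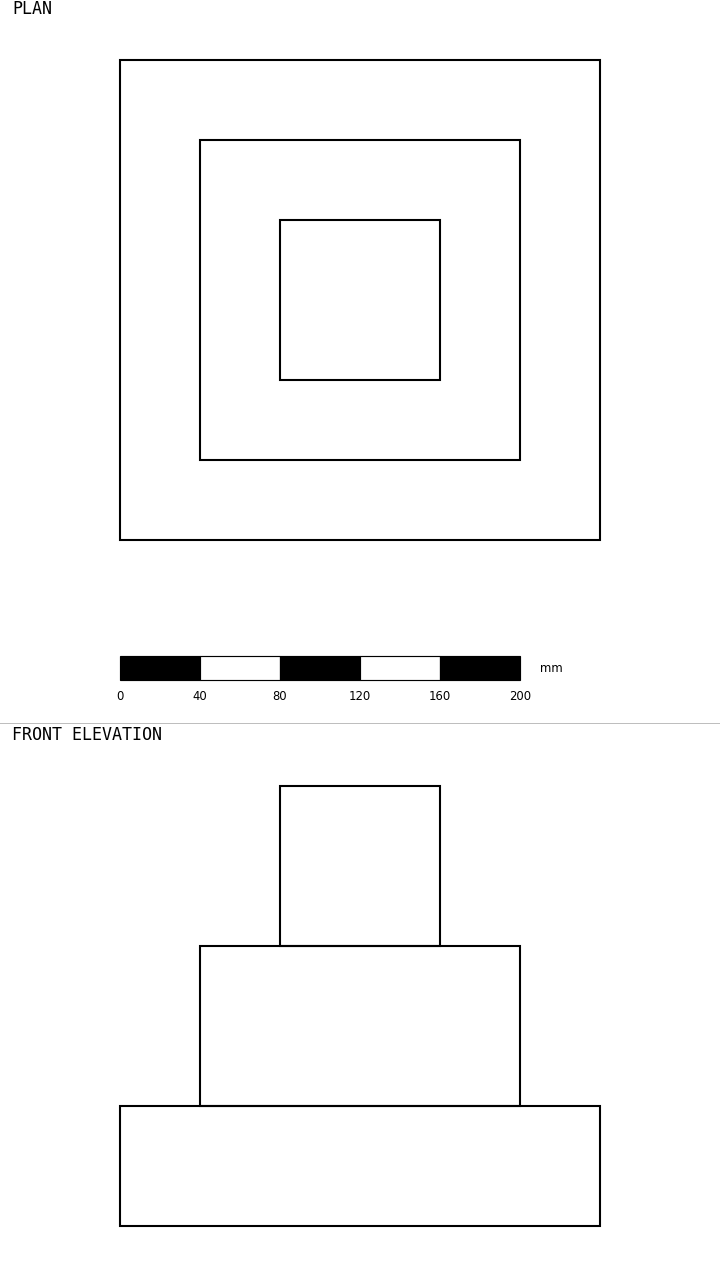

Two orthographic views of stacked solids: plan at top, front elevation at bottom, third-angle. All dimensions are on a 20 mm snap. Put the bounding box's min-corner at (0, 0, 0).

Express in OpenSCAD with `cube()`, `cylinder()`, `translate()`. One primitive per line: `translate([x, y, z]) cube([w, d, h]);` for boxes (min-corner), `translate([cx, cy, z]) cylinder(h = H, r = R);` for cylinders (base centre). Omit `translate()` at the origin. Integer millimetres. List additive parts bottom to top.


cube([240, 240, 60]);
translate([40, 40, 60]) cube([160, 160, 80]);
translate([80, 80, 140]) cube([80, 80, 80]);


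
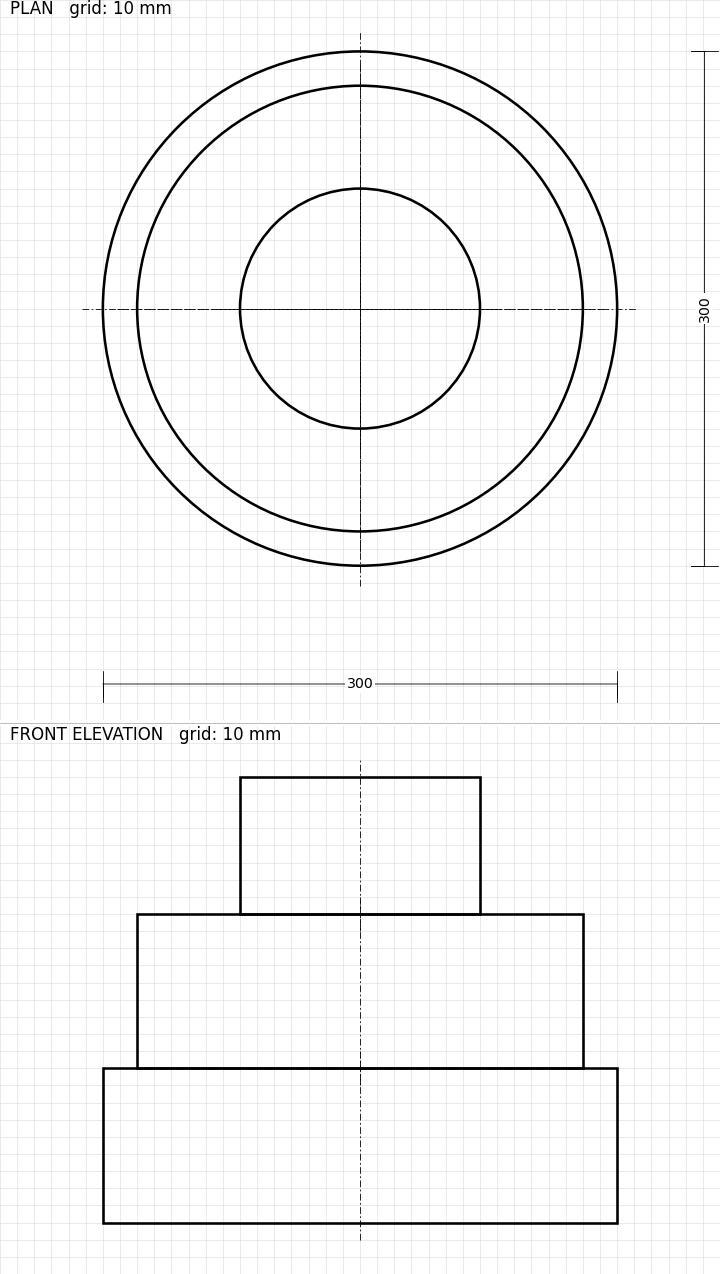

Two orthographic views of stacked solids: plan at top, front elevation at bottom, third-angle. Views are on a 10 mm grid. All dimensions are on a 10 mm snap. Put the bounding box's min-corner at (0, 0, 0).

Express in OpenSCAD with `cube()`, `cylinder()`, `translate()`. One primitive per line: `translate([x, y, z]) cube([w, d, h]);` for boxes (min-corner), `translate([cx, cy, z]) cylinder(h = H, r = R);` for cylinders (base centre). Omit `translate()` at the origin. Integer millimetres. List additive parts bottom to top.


translate([150, 150, 0]) cylinder(h = 90, r = 150);
translate([150, 150, 90]) cylinder(h = 90, r = 130);
translate([150, 150, 180]) cylinder(h = 80, r = 70);
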